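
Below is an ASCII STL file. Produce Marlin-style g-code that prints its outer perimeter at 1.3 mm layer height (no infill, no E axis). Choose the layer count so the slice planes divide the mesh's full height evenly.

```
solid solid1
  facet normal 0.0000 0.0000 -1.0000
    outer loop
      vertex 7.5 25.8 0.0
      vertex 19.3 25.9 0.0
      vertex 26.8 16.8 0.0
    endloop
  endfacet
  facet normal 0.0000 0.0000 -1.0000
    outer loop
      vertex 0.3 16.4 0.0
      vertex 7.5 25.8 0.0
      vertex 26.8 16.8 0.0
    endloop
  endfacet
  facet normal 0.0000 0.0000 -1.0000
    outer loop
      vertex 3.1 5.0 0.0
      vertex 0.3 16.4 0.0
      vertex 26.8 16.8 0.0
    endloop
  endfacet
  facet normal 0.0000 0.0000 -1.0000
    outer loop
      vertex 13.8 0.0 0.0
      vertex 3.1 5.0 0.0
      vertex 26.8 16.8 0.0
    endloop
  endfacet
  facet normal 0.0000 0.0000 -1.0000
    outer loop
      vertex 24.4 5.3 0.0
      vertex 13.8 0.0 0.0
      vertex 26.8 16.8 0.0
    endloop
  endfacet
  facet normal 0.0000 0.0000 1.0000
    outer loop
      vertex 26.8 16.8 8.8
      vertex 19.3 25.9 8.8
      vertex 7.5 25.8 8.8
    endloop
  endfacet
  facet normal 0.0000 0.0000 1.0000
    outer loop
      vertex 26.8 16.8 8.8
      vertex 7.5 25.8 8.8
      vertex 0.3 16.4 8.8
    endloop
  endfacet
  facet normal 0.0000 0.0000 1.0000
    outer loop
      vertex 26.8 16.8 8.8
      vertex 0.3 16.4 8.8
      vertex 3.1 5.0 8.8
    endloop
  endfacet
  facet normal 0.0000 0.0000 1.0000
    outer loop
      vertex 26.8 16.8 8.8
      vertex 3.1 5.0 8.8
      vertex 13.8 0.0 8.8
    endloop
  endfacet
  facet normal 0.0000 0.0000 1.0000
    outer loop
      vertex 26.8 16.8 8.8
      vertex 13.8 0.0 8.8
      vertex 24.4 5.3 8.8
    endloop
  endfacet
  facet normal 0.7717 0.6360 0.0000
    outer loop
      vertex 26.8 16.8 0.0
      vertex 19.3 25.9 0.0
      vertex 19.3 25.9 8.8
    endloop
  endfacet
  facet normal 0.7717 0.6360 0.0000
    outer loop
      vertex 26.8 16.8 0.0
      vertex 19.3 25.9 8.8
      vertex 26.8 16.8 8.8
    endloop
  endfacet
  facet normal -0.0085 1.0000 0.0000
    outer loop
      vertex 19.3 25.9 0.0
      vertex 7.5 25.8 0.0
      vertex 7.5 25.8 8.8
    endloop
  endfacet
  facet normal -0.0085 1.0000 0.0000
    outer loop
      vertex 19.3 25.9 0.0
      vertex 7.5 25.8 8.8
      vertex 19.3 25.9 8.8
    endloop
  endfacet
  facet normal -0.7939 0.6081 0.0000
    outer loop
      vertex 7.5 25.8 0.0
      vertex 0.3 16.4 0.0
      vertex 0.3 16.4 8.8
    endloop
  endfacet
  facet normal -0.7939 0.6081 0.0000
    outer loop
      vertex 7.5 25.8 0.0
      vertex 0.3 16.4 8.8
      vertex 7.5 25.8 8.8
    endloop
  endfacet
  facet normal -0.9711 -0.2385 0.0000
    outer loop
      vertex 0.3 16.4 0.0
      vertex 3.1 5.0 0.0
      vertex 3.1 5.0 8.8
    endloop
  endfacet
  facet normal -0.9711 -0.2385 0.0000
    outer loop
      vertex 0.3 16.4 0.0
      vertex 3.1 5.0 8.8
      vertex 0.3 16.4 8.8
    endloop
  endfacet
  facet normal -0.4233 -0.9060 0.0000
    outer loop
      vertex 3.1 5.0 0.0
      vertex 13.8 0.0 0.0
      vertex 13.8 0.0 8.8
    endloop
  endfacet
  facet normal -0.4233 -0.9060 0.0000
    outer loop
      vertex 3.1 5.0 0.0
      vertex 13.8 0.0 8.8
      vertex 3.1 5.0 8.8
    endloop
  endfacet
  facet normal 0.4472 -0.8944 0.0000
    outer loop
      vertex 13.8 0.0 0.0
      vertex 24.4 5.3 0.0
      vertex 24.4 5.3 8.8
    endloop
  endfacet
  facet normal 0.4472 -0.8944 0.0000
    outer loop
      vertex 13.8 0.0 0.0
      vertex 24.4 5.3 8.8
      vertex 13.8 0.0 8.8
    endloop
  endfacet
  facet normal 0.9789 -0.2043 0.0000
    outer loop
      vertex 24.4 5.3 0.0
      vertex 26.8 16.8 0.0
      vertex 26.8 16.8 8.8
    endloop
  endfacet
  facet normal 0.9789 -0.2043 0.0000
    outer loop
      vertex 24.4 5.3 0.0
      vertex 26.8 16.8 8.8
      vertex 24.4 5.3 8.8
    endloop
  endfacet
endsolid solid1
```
; perimeter-only toolpath
G21 ; units = mm
G90 ; absolute positioning
G28 ; home
; layer 1
G0 Z1.3
G0 X26.8 Y16.8
G1 X19.3 Y25.9
G1 X7.5 Y25.8
G1 X0.3 Y16.4
G1 X3.1 Y5.0
G1 X13.8 Y0.0
G1 X24.4 Y5.3
G1 X26.8 Y16.8
; layer 2
G0 Z2.5
G0 X26.8 Y16.8
G1 X19.3 Y25.9
G1 X7.5 Y25.8
G1 X0.3 Y16.4
G1 X3.1 Y5.0
G1 X13.8 Y0.0
G1 X24.4 Y5.3
G1 X26.8 Y16.8
; layer 3
G0 Z3.8
G0 X26.8 Y16.8
G1 X19.3 Y25.9
G1 X7.5 Y25.8
G1 X0.3 Y16.4
G1 X3.1 Y5.0
G1 X13.8 Y0.0
G1 X24.4 Y5.3
G1 X26.8 Y16.8
; layer 4
G0 Z5.0
G0 X26.8 Y16.8
G1 X19.3 Y25.9
G1 X7.5 Y25.8
G1 X0.3 Y16.4
G1 X3.1 Y5.0
G1 X13.8 Y0.0
G1 X24.4 Y5.3
G1 X26.8 Y16.8
; layer 5
G0 Z6.3
G0 X26.8 Y16.8
G1 X19.3 Y25.9
G1 X7.5 Y25.8
G1 X0.3 Y16.4
G1 X3.1 Y5.0
G1 X13.8 Y0.0
G1 X24.4 Y5.3
G1 X26.8 Y16.8
; layer 6
G0 Z7.5
G0 X26.8 Y16.8
G1 X19.3 Y25.9
G1 X7.5 Y25.8
G1 X0.3 Y16.4
G1 X3.1 Y5.0
G1 X13.8 Y0.0
G1 X24.4 Y5.3
G1 X26.8 Y16.8
; layer 7
G0 Z8.8
G0 X26.8 Y16.8
G1 X19.3 Y25.9
G1 X7.5 Y25.8
G1 X0.3 Y16.4
G1 X3.1 Y5.0
G1 X13.8 Y0.0
G1 X24.4 Y5.3
G1 X26.8 Y16.8
M2 ; end

The solid is a regular 7-sided prism (a cylinder approximated with 7 flat sides), circumscribed radius ≈ 13.6 mm, height ≈ 8.8 mm. Slicing at Δz = 1.3 mm — 7 equal slices spanning the solid's height, so layer i sits at z = i·h/7 — gives 7 non-empty perimeters. Each is a 7-segment closed polygon; G0 lifts to the layer z and rapids to the start vertex, then G1 traces the edges.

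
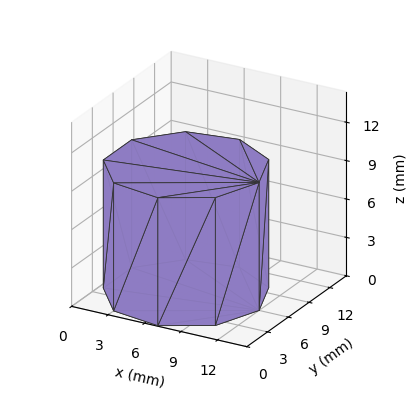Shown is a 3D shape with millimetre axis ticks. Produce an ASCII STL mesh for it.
Reading the render: the shape is a regular 9-sided prism (a cylinder approximated with 9 flat sides), circumscribed radius ≈ 6 mm, height ≈ 10 mm (dimensions read to the nearest mm from the axis ticks). For the STL, each face is triangulated and given an outward normal.

solid part
  facet normal 0.0000 0.0000 -1.0000
    outer loop
      vertex 7.04 11.91 0.00
      vertex 10.60 9.86 0.00
      vertex 12.00 6.00 0.00
    endloop
  endfacet
  facet normal 0.0000 0.0000 -1.0000
    outer loop
      vertex 3.00 11.20 0.00
      vertex 7.04 11.91 0.00
      vertex 12.00 6.00 0.00
    endloop
  endfacet
  facet normal 0.0000 0.0000 -1.0000
    outer loop
      vertex 0.36 8.05 0.00
      vertex 3.00 11.20 0.00
      vertex 12.00 6.00 0.00
    endloop
  endfacet
  facet normal 0.0000 0.0000 -1.0000
    outer loop
      vertex 0.36 3.95 0.00
      vertex 0.36 8.05 0.00
      vertex 12.00 6.00 0.00
    endloop
  endfacet
  facet normal 0.0000 0.0000 -1.0000
    outer loop
      vertex 3.00 0.80 0.00
      vertex 0.36 3.95 0.00
      vertex 12.00 6.00 0.00
    endloop
  endfacet
  facet normal 0.0000 0.0000 -1.0000
    outer loop
      vertex 7.04 0.09 0.00
      vertex 3.00 0.80 0.00
      vertex 12.00 6.00 0.00
    endloop
  endfacet
  facet normal 0.0000 0.0000 -1.0000
    outer loop
      vertex 10.60 2.14 0.00
      vertex 7.04 0.09 0.00
      vertex 12.00 6.00 0.00
    endloop
  endfacet
  facet normal 0.0000 0.0000 1.0000
    outer loop
      vertex 12.00 6.00 10.00
      vertex 10.60 9.86 10.00
      vertex 7.04 11.91 10.00
    endloop
  endfacet
  facet normal 0.0000 0.0000 1.0000
    outer loop
      vertex 12.00 6.00 10.00
      vertex 7.04 11.91 10.00
      vertex 3.00 11.20 10.00
    endloop
  endfacet
  facet normal 0.0000 0.0000 1.0000
    outer loop
      vertex 12.00 6.00 10.00
      vertex 3.00 11.20 10.00
      vertex 0.36 8.05 10.00
    endloop
  endfacet
  facet normal 0.0000 0.0000 1.0000
    outer loop
      vertex 12.00 6.00 10.00
      vertex 0.36 8.05 10.00
      vertex 0.36 3.95 10.00
    endloop
  endfacet
  facet normal 0.0000 0.0000 1.0000
    outer loop
      vertex 12.00 6.00 10.00
      vertex 0.36 3.95 10.00
      vertex 3.00 0.80 10.00
    endloop
  endfacet
  facet normal 0.0000 0.0000 1.0000
    outer loop
      vertex 12.00 6.00 10.00
      vertex 3.00 0.80 10.00
      vertex 7.04 0.09 10.00
    endloop
  endfacet
  facet normal 0.0000 0.0000 1.0000
    outer loop
      vertex 12.00 6.00 10.00
      vertex 7.04 0.09 10.00
      vertex 10.60 2.14 10.00
    endloop
  endfacet
  facet normal 0.9401 0.3410 0.0000
    outer loop
      vertex 12.00 6.00 0.00
      vertex 10.60 9.86 0.00
      vertex 10.60 9.86 10.00
    endloop
  endfacet
  facet normal 0.9401 0.3410 0.0000
    outer loop
      vertex 12.00 6.00 0.00
      vertex 10.60 9.86 10.00
      vertex 12.00 6.00 10.00
    endloop
  endfacet
  facet normal 0.4990 0.8666 0.0000
    outer loop
      vertex 10.60 9.86 0.00
      vertex 7.04 11.91 0.00
      vertex 7.04 11.91 10.00
    endloop
  endfacet
  facet normal 0.4990 0.8666 0.0000
    outer loop
      vertex 10.60 9.86 0.00
      vertex 7.04 11.91 10.00
      vertex 10.60 9.86 10.00
    endloop
  endfacet
  facet normal -0.1731 0.9849 0.0000
    outer loop
      vertex 7.04 11.91 0.00
      vertex 3.00 11.20 0.00
      vertex 3.00 11.20 10.00
    endloop
  endfacet
  facet normal -0.1731 0.9849 0.0000
    outer loop
      vertex 7.04 11.91 0.00
      vertex 3.00 11.20 10.00
      vertex 7.04 11.91 10.00
    endloop
  endfacet
  facet normal -0.7664 0.6423 0.0000
    outer loop
      vertex 3.00 11.20 0.00
      vertex 0.36 8.05 0.00
      vertex 0.36 8.05 10.00
    endloop
  endfacet
  facet normal -0.7664 0.6423 0.0000
    outer loop
      vertex 3.00 11.20 0.00
      vertex 0.36 8.05 10.00
      vertex 3.00 11.20 10.00
    endloop
  endfacet
  facet normal -1.0000 0.0000 0.0000
    outer loop
      vertex 0.36 8.05 0.00
      vertex 0.36 3.95 0.00
      vertex 0.36 3.95 10.00
    endloop
  endfacet
  facet normal -1.0000 0.0000 0.0000
    outer loop
      vertex 0.36 8.05 0.00
      vertex 0.36 3.95 10.00
      vertex 0.36 8.05 10.00
    endloop
  endfacet
  facet normal -0.7664 -0.6423 0.0000
    outer loop
      vertex 0.36 3.95 0.00
      vertex 3.00 0.80 0.00
      vertex 3.00 0.80 10.00
    endloop
  endfacet
  facet normal -0.7664 -0.6423 0.0000
    outer loop
      vertex 0.36 3.95 0.00
      vertex 3.00 0.80 10.00
      vertex 0.36 3.95 10.00
    endloop
  endfacet
  facet normal -0.1731 -0.9849 0.0000
    outer loop
      vertex 3.00 0.80 0.00
      vertex 7.04 0.09 0.00
      vertex 7.04 0.09 10.00
    endloop
  endfacet
  facet normal -0.1731 -0.9849 0.0000
    outer loop
      vertex 3.00 0.80 0.00
      vertex 7.04 0.09 10.00
      vertex 3.00 0.80 10.00
    endloop
  endfacet
  facet normal 0.4990 -0.8666 0.0000
    outer loop
      vertex 7.04 0.09 0.00
      vertex 10.60 2.14 0.00
      vertex 10.60 2.14 10.00
    endloop
  endfacet
  facet normal 0.4990 -0.8666 0.0000
    outer loop
      vertex 7.04 0.09 0.00
      vertex 10.60 2.14 10.00
      vertex 7.04 0.09 10.00
    endloop
  endfacet
  facet normal 0.9401 -0.3410 0.0000
    outer loop
      vertex 10.60 2.14 0.00
      vertex 12.00 6.00 0.00
      vertex 12.00 6.00 10.00
    endloop
  endfacet
  facet normal 0.9401 -0.3410 0.0000
    outer loop
      vertex 10.60 2.14 0.00
      vertex 12.00 6.00 10.00
      vertex 10.60 2.14 10.00
    endloop
  endfacet
endsolid part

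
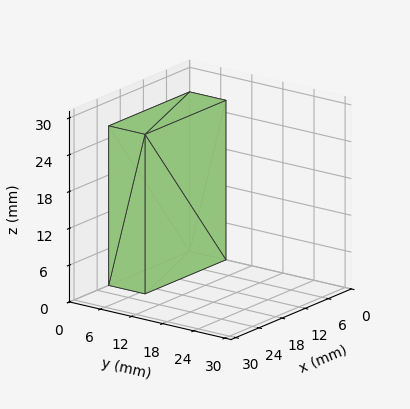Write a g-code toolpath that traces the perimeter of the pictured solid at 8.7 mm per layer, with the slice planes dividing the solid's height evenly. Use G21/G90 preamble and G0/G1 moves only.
Reading the render: the shape is a rectangular box, roughly 21 × 7 mm footprint and 26 mm tall (dimensions read to the nearest mm from the axis ticks). For the g-code, the solid's height is divided into equal slices at the stated Δz and each level perimeter traced with G1 moves after a G0 lift.

; perimeter-only toolpath
G21 ; units = mm
G90 ; absolute positioning
G28 ; home
; layer 1
G0 Z8.7
G0 X0.0 Y0.0
G1 X21.0 Y0.0
G1 X21.0 Y7.0
G1 X0.0 Y7.0
G1 X0.0 Y0.0
; layer 2
G0 Z17.3
G0 X0.0 Y0.0
G1 X21.0 Y0.0
G1 X21.0 Y7.0
G1 X0.0 Y7.0
G1 X0.0 Y0.0
; layer 3
G0 Z26.0
G0 X0.0 Y0.0
G1 X21.0 Y0.0
G1 X21.0 Y7.0
G1 X0.0 Y7.0
G1 X0.0 Y0.0
M2 ; end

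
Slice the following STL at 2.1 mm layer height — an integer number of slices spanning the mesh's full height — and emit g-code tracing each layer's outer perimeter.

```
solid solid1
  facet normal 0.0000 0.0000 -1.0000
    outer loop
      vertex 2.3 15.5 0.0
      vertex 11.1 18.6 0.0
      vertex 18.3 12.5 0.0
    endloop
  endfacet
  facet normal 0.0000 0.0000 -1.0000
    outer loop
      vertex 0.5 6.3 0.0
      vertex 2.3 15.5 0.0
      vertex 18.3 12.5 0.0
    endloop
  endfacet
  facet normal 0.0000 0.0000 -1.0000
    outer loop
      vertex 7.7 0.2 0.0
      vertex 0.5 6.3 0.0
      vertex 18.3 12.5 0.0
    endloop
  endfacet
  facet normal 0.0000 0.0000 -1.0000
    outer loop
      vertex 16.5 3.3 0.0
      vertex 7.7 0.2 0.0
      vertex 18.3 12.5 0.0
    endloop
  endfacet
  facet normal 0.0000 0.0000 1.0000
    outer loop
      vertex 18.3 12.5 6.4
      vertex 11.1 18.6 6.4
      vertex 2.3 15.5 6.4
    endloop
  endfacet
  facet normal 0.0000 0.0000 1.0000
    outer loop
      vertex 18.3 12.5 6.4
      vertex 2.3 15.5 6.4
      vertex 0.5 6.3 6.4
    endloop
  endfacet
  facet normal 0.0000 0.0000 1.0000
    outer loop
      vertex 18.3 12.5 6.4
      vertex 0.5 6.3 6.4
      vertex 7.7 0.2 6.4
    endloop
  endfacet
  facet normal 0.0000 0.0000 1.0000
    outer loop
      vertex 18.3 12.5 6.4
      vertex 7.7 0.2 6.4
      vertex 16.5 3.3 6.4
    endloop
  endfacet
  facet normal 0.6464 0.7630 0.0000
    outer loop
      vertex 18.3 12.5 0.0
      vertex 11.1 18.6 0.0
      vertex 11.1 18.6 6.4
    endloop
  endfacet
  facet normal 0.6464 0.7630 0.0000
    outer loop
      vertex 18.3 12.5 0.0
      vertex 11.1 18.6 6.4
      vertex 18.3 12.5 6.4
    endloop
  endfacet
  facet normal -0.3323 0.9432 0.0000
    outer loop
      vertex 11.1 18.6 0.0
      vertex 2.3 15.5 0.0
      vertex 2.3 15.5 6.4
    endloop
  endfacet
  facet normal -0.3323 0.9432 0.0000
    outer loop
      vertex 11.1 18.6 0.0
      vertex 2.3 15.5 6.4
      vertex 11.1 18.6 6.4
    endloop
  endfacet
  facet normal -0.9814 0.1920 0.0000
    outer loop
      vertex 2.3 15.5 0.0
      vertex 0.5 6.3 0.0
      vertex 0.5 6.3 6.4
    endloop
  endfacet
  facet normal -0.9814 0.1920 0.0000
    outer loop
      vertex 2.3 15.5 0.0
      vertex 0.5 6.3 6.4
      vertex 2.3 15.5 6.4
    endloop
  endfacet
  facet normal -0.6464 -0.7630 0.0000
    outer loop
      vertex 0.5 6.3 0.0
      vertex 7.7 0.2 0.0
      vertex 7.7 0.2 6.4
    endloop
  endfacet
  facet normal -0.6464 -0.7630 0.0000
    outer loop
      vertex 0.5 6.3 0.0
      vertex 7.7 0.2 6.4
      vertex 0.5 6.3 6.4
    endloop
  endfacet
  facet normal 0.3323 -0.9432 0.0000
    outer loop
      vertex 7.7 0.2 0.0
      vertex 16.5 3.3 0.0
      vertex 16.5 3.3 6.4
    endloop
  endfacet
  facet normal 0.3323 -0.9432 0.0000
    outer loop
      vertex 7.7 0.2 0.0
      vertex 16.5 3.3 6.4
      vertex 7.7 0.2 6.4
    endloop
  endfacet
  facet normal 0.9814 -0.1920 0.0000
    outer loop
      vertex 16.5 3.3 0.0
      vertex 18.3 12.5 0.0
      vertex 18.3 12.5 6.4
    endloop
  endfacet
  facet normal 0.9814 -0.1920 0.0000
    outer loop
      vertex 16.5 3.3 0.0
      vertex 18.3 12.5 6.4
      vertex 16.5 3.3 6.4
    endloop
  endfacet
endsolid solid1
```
; perimeter-only toolpath
G21 ; units = mm
G90 ; absolute positioning
G28 ; home
; layer 1
G0 Z2.1
G0 X18.3 Y12.5
G1 X11.1 Y18.6
G1 X2.3 Y15.5
G1 X0.5 Y6.3
G1 X7.7 Y0.2
G1 X16.5 Y3.3
G1 X18.3 Y12.5
; layer 2
G0 Z4.3
G0 X18.3 Y12.5
G1 X11.1 Y18.6
G1 X2.3 Y15.5
G1 X0.5 Y6.3
G1 X7.7 Y0.2
G1 X16.5 Y3.3
G1 X18.3 Y12.5
; layer 3
G0 Z6.4
G0 X18.3 Y12.5
G1 X11.1 Y18.6
G1 X2.3 Y15.5
G1 X0.5 Y6.3
G1 X7.7 Y0.2
G1 X16.5 Y3.3
G1 X18.3 Y12.5
M2 ; end

The solid is a regular 6-sided prism (a cylinder approximated with 6 flat sides), circumscribed radius ≈ 9.4 mm, height ≈ 6.4 mm. Slicing at Δz = 2.1 mm — 3 equal slices spanning the solid's height, so layer i sits at z = i·h/3 — gives 3 non-empty perimeters. Each is a 6-segment closed polygon; G0 lifts to the layer z and rapids to the start vertex, then G1 traces the edges.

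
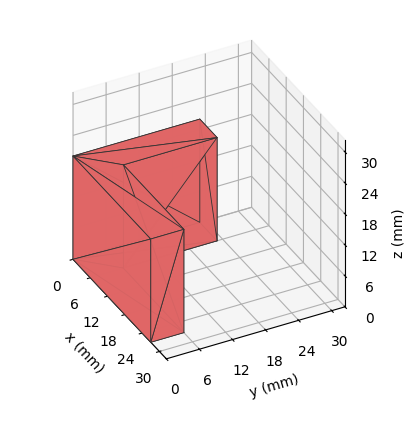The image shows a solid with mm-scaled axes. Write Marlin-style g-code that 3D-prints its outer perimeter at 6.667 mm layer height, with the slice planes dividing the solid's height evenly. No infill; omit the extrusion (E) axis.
Reading the render: the shape is an L-shaped prism: outer 27 × 23 mm, arm thicknesses ≈ 6 mm (horizontal) and 6 mm (vertical), extruded 20 mm in z (dimensions read to the nearest mm from the axis ticks). For the g-code, the solid's height is divided into equal slices at the stated Δz and each level perimeter traced with G1 moves after a G0 lift.

; perimeter-only toolpath
G21 ; units = mm
G90 ; absolute positioning
G28 ; home
; layer 1
G0 Z6.667
G0 X0.000 Y0.000
G1 X27.000 Y0.000
G1 X27.000 Y6.000
G1 X6.000 Y6.000
G1 X6.000 Y23.000
G1 X0.000 Y23.000
G1 X0.000 Y0.000
; layer 2
G0 Z13.333
G0 X0.000 Y0.000
G1 X27.000 Y0.000
G1 X27.000 Y6.000
G1 X6.000 Y6.000
G1 X6.000 Y23.000
G1 X0.000 Y23.000
G1 X0.000 Y0.000
; layer 3
G0 Z20.000
G0 X0.000 Y0.000
G1 X27.000 Y0.000
G1 X27.000 Y6.000
G1 X6.000 Y6.000
G1 X6.000 Y23.000
G1 X0.000 Y23.000
G1 X0.000 Y0.000
M2 ; end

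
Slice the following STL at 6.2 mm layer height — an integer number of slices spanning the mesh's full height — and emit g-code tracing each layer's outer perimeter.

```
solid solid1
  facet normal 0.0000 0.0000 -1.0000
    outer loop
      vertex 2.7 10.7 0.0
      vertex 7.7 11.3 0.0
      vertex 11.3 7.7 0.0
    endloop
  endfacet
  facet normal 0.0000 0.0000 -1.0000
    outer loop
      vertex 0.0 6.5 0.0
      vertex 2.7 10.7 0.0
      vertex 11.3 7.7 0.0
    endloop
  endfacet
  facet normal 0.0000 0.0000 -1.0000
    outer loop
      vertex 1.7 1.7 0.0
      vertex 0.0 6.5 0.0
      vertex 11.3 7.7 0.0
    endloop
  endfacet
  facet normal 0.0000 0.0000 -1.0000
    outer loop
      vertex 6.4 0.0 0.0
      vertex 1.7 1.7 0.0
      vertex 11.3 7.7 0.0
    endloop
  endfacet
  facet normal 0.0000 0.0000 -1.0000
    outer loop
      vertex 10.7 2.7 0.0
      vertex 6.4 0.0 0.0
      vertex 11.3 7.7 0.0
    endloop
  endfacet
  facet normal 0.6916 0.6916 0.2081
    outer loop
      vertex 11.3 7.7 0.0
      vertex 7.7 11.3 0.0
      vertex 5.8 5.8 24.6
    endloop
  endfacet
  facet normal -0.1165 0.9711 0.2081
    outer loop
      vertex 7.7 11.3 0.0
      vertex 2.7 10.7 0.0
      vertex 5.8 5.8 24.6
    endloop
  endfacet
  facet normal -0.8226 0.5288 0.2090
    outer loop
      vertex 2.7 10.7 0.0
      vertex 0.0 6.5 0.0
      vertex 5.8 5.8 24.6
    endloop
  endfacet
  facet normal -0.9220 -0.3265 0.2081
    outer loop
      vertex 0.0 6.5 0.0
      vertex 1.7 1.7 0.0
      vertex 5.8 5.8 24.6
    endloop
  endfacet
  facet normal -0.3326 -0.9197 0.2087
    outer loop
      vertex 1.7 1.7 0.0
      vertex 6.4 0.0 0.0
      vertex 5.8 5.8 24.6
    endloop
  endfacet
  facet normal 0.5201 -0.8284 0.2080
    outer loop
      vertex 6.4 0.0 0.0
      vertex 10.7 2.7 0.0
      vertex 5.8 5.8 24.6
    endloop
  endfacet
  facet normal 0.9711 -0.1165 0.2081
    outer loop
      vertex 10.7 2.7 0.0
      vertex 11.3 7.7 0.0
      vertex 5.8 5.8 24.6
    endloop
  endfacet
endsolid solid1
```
; perimeter-only toolpath
G21 ; units = mm
G90 ; absolute positioning
G28 ; home
; layer 1
G0 Z6.2
G0 X9.9 Y7.2
G1 X7.2 Y9.9
G1 X3.5 Y9.5
G1 X1.4 Y6.3
G1 X2.7 Y2.7
G1 X6.3 Y1.4
G1 X9.5 Y3.5
G1 X9.9 Y7.2
; layer 2
G0 Z12.3
G0 X8.6 Y6.8
G1 X6.8 Y8.6
G1 X4.2 Y8.2
G1 X2.9 Y6.2
G1 X3.8 Y3.8
G1 X6.1 Y2.9
G1 X8.2 Y4.2
G1 X8.6 Y6.8
; layer 3
G0 Z18.5
G0 X7.2 Y6.3
G1 X6.3 Y7.2
G1 X5.0 Y7.0
G1 X4.4 Y6.0
G1 X4.8 Y4.8
G1 X6.0 Y4.4
G1 X7.0 Y5.0
G1 X7.2 Y6.3
M2 ; end

The solid is a regular 7-sided pyramid, base circumscribed radius ≈ 5.8 mm, apex at z ≈ 24.6 mm. Slicing at Δz = 6.2 mm — 4 equal slices spanning the solid's height, so layer i sits at z = i·h/4 — gives 3 non-empty perimeters. Each is a 7-segment closed polygon; G0 lifts to the layer z and rapids to the start vertex, then G1 traces the edges. The cross-section shrinks linearly with z (the slice at the apex is degenerate and omitted).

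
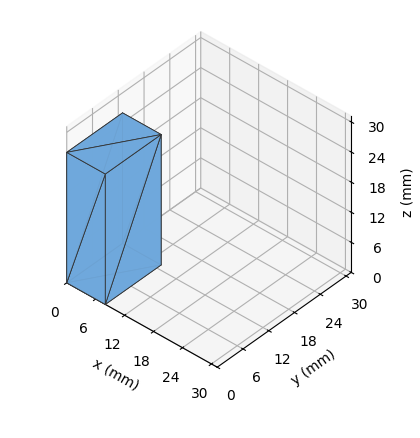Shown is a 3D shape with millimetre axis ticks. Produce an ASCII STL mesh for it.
Reading the render: the shape is a rectangular box, roughly 8 × 13 mm footprint and 26 mm tall (dimensions read to the nearest mm from the axis ticks). For the STL, each face is triangulated and given an outward normal.

solid part
  facet normal 0.0000 0.0000 -1.0000
    outer loop
      vertex 8.000 13.000 0.000
      vertex 8.000 0.000 0.000
      vertex 0.000 0.000 0.000
    endloop
  endfacet
  facet normal 0.0000 0.0000 -1.0000
    outer loop
      vertex 0.000 13.000 0.000
      vertex 8.000 13.000 0.000
      vertex 0.000 0.000 0.000
    endloop
  endfacet
  facet normal 0.0000 0.0000 1.0000
    outer loop
      vertex 0.000 0.000 26.000
      vertex 8.000 0.000 26.000
      vertex 8.000 13.000 26.000
    endloop
  endfacet
  facet normal 0.0000 0.0000 1.0000
    outer loop
      vertex 0.000 0.000 26.000
      vertex 8.000 13.000 26.000
      vertex 0.000 13.000 26.000
    endloop
  endfacet
  facet normal 0.0000 -1.0000 0.0000
    outer loop
      vertex 0.000 0.000 0.000
      vertex 8.000 0.000 0.000
      vertex 8.000 0.000 26.000
    endloop
  endfacet
  facet normal 0.0000 -1.0000 0.0000
    outer loop
      vertex 0.000 0.000 0.000
      vertex 8.000 0.000 26.000
      vertex 0.000 0.000 26.000
    endloop
  endfacet
  facet normal 0.0000 1.0000 0.0000
    outer loop
      vertex 8.000 13.000 26.000
      vertex 8.000 13.000 0.000
      vertex 0.000 13.000 0.000
    endloop
  endfacet
  facet normal 0.0000 1.0000 0.0000
    outer loop
      vertex 0.000 13.000 26.000
      vertex 8.000 13.000 26.000
      vertex 0.000 13.000 0.000
    endloop
  endfacet
  facet normal -1.0000 0.0000 0.0000
    outer loop
      vertex 0.000 13.000 26.000
      vertex 0.000 13.000 0.000
      vertex 0.000 0.000 0.000
    endloop
  endfacet
  facet normal -1.0000 0.0000 0.0000
    outer loop
      vertex 0.000 0.000 26.000
      vertex 0.000 13.000 26.000
      vertex 0.000 0.000 0.000
    endloop
  endfacet
  facet normal 1.0000 0.0000 0.0000
    outer loop
      vertex 8.000 0.000 0.000
      vertex 8.000 13.000 0.000
      vertex 8.000 13.000 26.000
    endloop
  endfacet
  facet normal 1.0000 0.0000 0.0000
    outer loop
      vertex 8.000 0.000 0.000
      vertex 8.000 13.000 26.000
      vertex 8.000 0.000 26.000
    endloop
  endfacet
endsolid part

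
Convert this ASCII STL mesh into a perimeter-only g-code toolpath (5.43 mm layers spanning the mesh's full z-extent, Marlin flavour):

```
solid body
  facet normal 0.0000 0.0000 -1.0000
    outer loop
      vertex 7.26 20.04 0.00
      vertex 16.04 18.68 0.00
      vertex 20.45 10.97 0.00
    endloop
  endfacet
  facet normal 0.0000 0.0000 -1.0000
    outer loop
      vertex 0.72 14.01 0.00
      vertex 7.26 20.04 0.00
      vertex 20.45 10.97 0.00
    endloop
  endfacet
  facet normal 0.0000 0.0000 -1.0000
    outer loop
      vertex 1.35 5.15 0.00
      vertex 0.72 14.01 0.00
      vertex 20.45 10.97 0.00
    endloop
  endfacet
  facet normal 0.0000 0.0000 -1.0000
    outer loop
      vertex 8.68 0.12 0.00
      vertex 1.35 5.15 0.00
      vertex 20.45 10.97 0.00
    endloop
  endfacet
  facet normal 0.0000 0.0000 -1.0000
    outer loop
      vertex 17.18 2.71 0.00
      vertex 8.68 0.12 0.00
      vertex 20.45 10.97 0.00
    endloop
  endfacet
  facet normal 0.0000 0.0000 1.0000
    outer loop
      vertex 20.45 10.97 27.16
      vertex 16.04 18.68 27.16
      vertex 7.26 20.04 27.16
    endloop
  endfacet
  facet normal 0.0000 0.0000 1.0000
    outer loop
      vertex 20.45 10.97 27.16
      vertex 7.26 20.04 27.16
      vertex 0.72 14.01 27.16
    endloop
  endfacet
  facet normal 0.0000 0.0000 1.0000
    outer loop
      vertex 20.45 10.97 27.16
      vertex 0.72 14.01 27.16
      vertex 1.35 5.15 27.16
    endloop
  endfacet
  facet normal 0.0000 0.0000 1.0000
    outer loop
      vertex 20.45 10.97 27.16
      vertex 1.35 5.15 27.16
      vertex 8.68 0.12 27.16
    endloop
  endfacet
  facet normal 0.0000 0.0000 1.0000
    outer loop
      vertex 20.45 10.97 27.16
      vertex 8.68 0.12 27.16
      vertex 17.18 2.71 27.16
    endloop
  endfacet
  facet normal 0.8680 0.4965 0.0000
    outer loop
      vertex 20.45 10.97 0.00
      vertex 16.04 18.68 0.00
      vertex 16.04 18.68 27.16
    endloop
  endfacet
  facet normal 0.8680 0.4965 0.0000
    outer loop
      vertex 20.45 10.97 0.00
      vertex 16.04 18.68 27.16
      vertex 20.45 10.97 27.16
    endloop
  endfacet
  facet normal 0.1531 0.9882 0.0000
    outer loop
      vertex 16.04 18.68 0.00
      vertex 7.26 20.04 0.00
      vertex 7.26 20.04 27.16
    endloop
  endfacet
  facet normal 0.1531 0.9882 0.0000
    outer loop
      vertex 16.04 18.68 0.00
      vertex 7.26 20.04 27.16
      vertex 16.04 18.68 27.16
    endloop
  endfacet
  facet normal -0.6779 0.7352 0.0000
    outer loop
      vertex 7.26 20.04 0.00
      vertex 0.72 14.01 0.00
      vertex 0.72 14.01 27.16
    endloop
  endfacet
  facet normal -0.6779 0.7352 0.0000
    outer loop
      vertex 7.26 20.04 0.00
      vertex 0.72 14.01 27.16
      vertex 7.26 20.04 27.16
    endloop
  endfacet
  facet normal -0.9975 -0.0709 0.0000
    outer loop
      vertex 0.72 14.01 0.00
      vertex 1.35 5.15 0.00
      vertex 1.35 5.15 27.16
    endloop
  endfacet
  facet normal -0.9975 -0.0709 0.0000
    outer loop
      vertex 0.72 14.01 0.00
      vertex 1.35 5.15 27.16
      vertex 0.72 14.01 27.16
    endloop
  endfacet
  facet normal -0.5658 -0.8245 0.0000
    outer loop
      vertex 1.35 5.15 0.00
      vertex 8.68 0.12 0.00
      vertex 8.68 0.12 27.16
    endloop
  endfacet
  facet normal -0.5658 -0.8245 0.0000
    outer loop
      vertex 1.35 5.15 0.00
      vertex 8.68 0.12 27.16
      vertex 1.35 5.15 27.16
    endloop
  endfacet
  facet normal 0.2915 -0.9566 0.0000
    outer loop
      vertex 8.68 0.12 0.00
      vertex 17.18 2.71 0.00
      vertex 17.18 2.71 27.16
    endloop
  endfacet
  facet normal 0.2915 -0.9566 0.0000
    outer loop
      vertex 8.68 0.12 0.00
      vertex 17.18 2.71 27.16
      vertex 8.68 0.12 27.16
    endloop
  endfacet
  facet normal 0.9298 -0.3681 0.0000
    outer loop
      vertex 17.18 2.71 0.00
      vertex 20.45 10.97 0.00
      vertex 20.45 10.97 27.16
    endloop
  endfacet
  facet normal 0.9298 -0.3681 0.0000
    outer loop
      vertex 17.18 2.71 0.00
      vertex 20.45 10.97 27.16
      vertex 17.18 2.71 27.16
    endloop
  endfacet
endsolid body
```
; perimeter-only toolpath
G21 ; units = mm
G90 ; absolute positioning
G28 ; home
; layer 1
G0 Z5.43
G0 X20.45 Y10.97
G1 X16.04 Y18.68
G1 X7.26 Y20.04
G1 X0.72 Y14.01
G1 X1.35 Y5.15
G1 X8.68 Y0.12
G1 X17.18 Y2.71
G1 X20.45 Y10.97
; layer 2
G0 Z10.86
G0 X20.45 Y10.97
G1 X16.04 Y18.68
G1 X7.26 Y20.04
G1 X0.72 Y14.01
G1 X1.35 Y5.15
G1 X8.68 Y0.12
G1 X17.18 Y2.71
G1 X20.45 Y10.97
; layer 3
G0 Z16.30
G0 X20.45 Y10.97
G1 X16.04 Y18.68
G1 X7.26 Y20.04
G1 X0.72 Y14.01
G1 X1.35 Y5.15
G1 X8.68 Y0.12
G1 X17.18 Y2.71
G1 X20.45 Y10.97
; layer 4
G0 Z21.73
G0 X20.45 Y10.97
G1 X16.04 Y18.68
G1 X7.26 Y20.04
G1 X0.72 Y14.01
G1 X1.35 Y5.15
G1 X8.68 Y0.12
G1 X17.18 Y2.71
G1 X20.45 Y10.97
; layer 5
G0 Z27.16
G0 X20.45 Y10.97
G1 X16.04 Y18.68
G1 X7.26 Y20.04
G1 X0.72 Y14.01
G1 X1.35 Y5.15
G1 X8.68 Y0.12
G1 X17.18 Y2.71
G1 X20.45 Y10.97
M2 ; end

The solid is a regular 7-sided prism (a cylinder approximated with 7 flat sides), circumscribed radius ≈ 10.2 mm, height ≈ 27.2 mm. Slicing at Δz = 5.43 mm — 5 equal slices spanning the solid's height, so layer i sits at z = i·h/5 — gives 5 non-empty perimeters. Each is a 7-segment closed polygon; G0 lifts to the layer z and rapids to the start vertex, then G1 traces the edges.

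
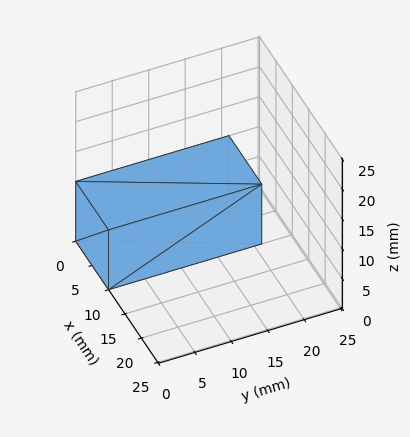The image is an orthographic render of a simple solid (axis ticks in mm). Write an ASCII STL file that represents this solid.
Reading the render: the shape is a rectangular box, roughly 10 × 21 mm footprint and 10 mm tall (dimensions read to the nearest mm from the axis ticks). For the STL, each face is triangulated and given an outward normal.

solid part
  facet normal 0.0000 0.0000 -1.0000
    outer loop
      vertex 10.000 21.000 0.000
      vertex 10.000 0.000 0.000
      vertex 0.000 0.000 0.000
    endloop
  endfacet
  facet normal 0.0000 0.0000 -1.0000
    outer loop
      vertex 0.000 21.000 0.000
      vertex 10.000 21.000 0.000
      vertex 0.000 0.000 0.000
    endloop
  endfacet
  facet normal 0.0000 0.0000 1.0000
    outer loop
      vertex 0.000 0.000 10.000
      vertex 10.000 0.000 10.000
      vertex 10.000 21.000 10.000
    endloop
  endfacet
  facet normal 0.0000 0.0000 1.0000
    outer loop
      vertex 0.000 0.000 10.000
      vertex 10.000 21.000 10.000
      vertex 0.000 21.000 10.000
    endloop
  endfacet
  facet normal 0.0000 -1.0000 0.0000
    outer loop
      vertex 0.000 0.000 0.000
      vertex 10.000 0.000 0.000
      vertex 10.000 0.000 10.000
    endloop
  endfacet
  facet normal 0.0000 -1.0000 0.0000
    outer loop
      vertex 0.000 0.000 0.000
      vertex 10.000 0.000 10.000
      vertex 0.000 0.000 10.000
    endloop
  endfacet
  facet normal 0.0000 1.0000 0.0000
    outer loop
      vertex 10.000 21.000 10.000
      vertex 10.000 21.000 0.000
      vertex 0.000 21.000 0.000
    endloop
  endfacet
  facet normal 0.0000 1.0000 0.0000
    outer loop
      vertex 0.000 21.000 10.000
      vertex 10.000 21.000 10.000
      vertex 0.000 21.000 0.000
    endloop
  endfacet
  facet normal -1.0000 0.0000 0.0000
    outer loop
      vertex 0.000 21.000 10.000
      vertex 0.000 21.000 0.000
      vertex 0.000 0.000 0.000
    endloop
  endfacet
  facet normal -1.0000 0.0000 0.0000
    outer loop
      vertex 0.000 0.000 10.000
      vertex 0.000 21.000 10.000
      vertex 0.000 0.000 0.000
    endloop
  endfacet
  facet normal 1.0000 0.0000 0.0000
    outer loop
      vertex 10.000 0.000 0.000
      vertex 10.000 21.000 0.000
      vertex 10.000 21.000 10.000
    endloop
  endfacet
  facet normal 1.0000 0.0000 0.0000
    outer loop
      vertex 10.000 0.000 0.000
      vertex 10.000 21.000 10.000
      vertex 10.000 0.000 10.000
    endloop
  endfacet
endsolid part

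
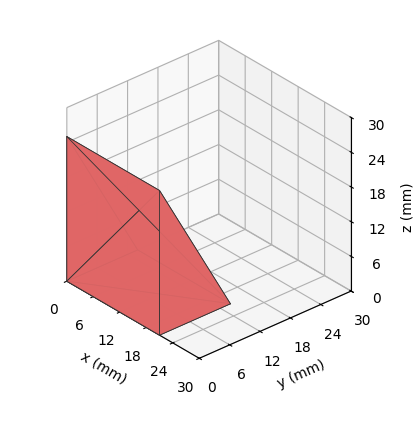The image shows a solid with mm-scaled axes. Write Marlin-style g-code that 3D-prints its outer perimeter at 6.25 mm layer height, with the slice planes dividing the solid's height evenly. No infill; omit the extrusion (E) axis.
Reading the render: the shape is a wedge (ramp): 21 × 14 mm base, rising to 25 mm along the y=0 edge and sloping linearly to z=0 at y=14 (dimensions read to the nearest mm from the axis ticks). For the g-code, the solid's height is divided into equal slices at the stated Δz and each level perimeter traced with G1 moves after a G0 lift.

; perimeter-only toolpath
G21 ; units = mm
G90 ; absolute positioning
G28 ; home
; layer 1
G0 Z6.25
G0 X0.00 Y0.00
G1 X21.00 Y0.00
G1 X21.00 Y10.50
G1 X0.00 Y10.50
G1 X0.00 Y0.00
; layer 2
G0 Z12.50
G0 X0.00 Y0.00
G1 X21.00 Y0.00
G1 X21.00 Y7.00
G1 X0.00 Y7.00
G1 X0.00 Y0.00
; layer 3
G0 Z18.75
G0 X0.00 Y0.00
G1 X21.00 Y0.00
G1 X21.00 Y3.50
G1 X0.00 Y3.50
G1 X0.00 Y0.00
M2 ; end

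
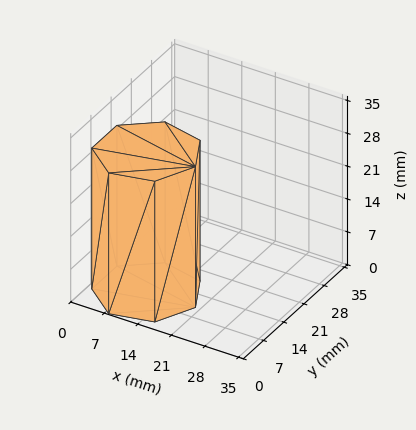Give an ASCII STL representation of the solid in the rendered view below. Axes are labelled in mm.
Reading the render: the shape is a regular 7-sided prism (a cylinder approximated with 7 flat sides), circumscribed radius ≈ 10 mm, height ≈ 30 mm (dimensions read to the nearest mm from the axis ticks). For the STL, each face is triangulated and given an outward normal.

solid part
  facet normal 0.0000 0.0000 -1.0000
    outer loop
      vertex 7.775 19.749 0.000
      vertex 16.235 17.818 0.000
      vertex 20.000 10.000 0.000
    endloop
  endfacet
  facet normal 0.0000 0.0000 -1.0000
    outer loop
      vertex 0.990 14.339 0.000
      vertex 7.775 19.749 0.000
      vertex 20.000 10.000 0.000
    endloop
  endfacet
  facet normal 0.0000 0.0000 -1.0000
    outer loop
      vertex 0.990 5.661 0.000
      vertex 0.990 14.339 0.000
      vertex 20.000 10.000 0.000
    endloop
  endfacet
  facet normal 0.0000 0.0000 -1.0000
    outer loop
      vertex 7.775 0.251 0.000
      vertex 0.990 5.661 0.000
      vertex 20.000 10.000 0.000
    endloop
  endfacet
  facet normal 0.0000 0.0000 -1.0000
    outer loop
      vertex 16.235 2.182 0.000
      vertex 7.775 0.251 0.000
      vertex 20.000 10.000 0.000
    endloop
  endfacet
  facet normal 0.0000 0.0000 1.0000
    outer loop
      vertex 20.000 10.000 30.000
      vertex 16.235 17.818 30.000
      vertex 7.775 19.749 30.000
    endloop
  endfacet
  facet normal 0.0000 0.0000 1.0000
    outer loop
      vertex 20.000 10.000 30.000
      vertex 7.775 19.749 30.000
      vertex 0.990 14.339 30.000
    endloop
  endfacet
  facet normal 0.0000 0.0000 1.0000
    outer loop
      vertex 20.000 10.000 30.000
      vertex 0.990 14.339 30.000
      vertex 0.990 5.661 30.000
    endloop
  endfacet
  facet normal 0.0000 0.0000 1.0000
    outer loop
      vertex 20.000 10.000 30.000
      vertex 0.990 5.661 30.000
      vertex 7.775 0.251 30.000
    endloop
  endfacet
  facet normal 0.0000 0.0000 1.0000
    outer loop
      vertex 20.000 10.000 30.000
      vertex 7.775 0.251 30.000
      vertex 16.235 2.182 30.000
    endloop
  endfacet
  facet normal 0.9010 0.4339 0.0000
    outer loop
      vertex 20.000 10.000 0.000
      vertex 16.235 17.818 0.000
      vertex 16.235 17.818 30.000
    endloop
  endfacet
  facet normal 0.9010 0.4339 0.0000
    outer loop
      vertex 20.000 10.000 0.000
      vertex 16.235 17.818 30.000
      vertex 20.000 10.000 30.000
    endloop
  endfacet
  facet normal 0.2225 0.9749 0.0000
    outer loop
      vertex 16.235 17.818 0.000
      vertex 7.775 19.749 0.000
      vertex 7.775 19.749 30.000
    endloop
  endfacet
  facet normal 0.2225 0.9749 0.0000
    outer loop
      vertex 16.235 17.818 0.000
      vertex 7.775 19.749 30.000
      vertex 16.235 17.818 30.000
    endloop
  endfacet
  facet normal -0.6234 0.7819 0.0000
    outer loop
      vertex 7.775 19.749 0.000
      vertex 0.990 14.339 0.000
      vertex 0.990 14.339 30.000
    endloop
  endfacet
  facet normal -0.6234 0.7819 0.0000
    outer loop
      vertex 7.775 19.749 0.000
      vertex 0.990 14.339 30.000
      vertex 7.775 19.749 30.000
    endloop
  endfacet
  facet normal -1.0000 0.0000 0.0000
    outer loop
      vertex 0.990 14.339 0.000
      vertex 0.990 5.661 0.000
      vertex 0.990 5.661 30.000
    endloop
  endfacet
  facet normal -1.0000 0.0000 0.0000
    outer loop
      vertex 0.990 14.339 0.000
      vertex 0.990 5.661 30.000
      vertex 0.990 14.339 30.000
    endloop
  endfacet
  facet normal -0.6234 -0.7819 0.0000
    outer loop
      vertex 0.990 5.661 0.000
      vertex 7.775 0.251 0.000
      vertex 7.775 0.251 30.000
    endloop
  endfacet
  facet normal -0.6234 -0.7819 0.0000
    outer loop
      vertex 0.990 5.661 0.000
      vertex 7.775 0.251 30.000
      vertex 0.990 5.661 30.000
    endloop
  endfacet
  facet normal 0.2225 -0.9749 0.0000
    outer loop
      vertex 7.775 0.251 0.000
      vertex 16.235 2.182 0.000
      vertex 16.235 2.182 30.000
    endloop
  endfacet
  facet normal 0.2225 -0.9749 0.0000
    outer loop
      vertex 7.775 0.251 0.000
      vertex 16.235 2.182 30.000
      vertex 7.775 0.251 30.000
    endloop
  endfacet
  facet normal 0.9010 -0.4339 0.0000
    outer loop
      vertex 16.235 2.182 0.000
      vertex 20.000 10.000 0.000
      vertex 20.000 10.000 30.000
    endloop
  endfacet
  facet normal 0.9010 -0.4339 0.0000
    outer loop
      vertex 16.235 2.182 0.000
      vertex 20.000 10.000 30.000
      vertex 16.235 2.182 30.000
    endloop
  endfacet
endsolid part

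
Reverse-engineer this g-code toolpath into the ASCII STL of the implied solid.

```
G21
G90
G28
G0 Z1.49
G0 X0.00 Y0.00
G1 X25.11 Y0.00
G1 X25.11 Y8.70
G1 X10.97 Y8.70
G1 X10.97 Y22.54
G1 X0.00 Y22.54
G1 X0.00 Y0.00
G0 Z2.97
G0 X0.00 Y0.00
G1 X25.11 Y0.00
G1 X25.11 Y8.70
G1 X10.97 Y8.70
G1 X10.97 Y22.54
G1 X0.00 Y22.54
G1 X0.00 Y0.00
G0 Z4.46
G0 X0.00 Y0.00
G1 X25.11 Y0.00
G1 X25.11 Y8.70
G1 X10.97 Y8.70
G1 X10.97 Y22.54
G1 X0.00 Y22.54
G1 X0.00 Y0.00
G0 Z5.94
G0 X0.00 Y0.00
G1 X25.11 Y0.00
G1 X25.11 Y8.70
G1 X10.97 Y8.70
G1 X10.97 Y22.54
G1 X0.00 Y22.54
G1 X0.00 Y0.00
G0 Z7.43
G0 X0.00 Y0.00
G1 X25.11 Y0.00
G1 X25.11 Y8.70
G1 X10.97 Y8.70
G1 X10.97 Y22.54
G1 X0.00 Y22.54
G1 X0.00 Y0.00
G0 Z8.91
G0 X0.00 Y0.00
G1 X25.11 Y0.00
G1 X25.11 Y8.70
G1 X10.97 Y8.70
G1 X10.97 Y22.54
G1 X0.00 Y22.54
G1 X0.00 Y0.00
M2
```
solid part
  facet normal 0.0000 0.0000 -1.0000
    outer loop
      vertex 25.11 8.70 0.00
      vertex 25.11 0.00 0.00
      vertex 0.00 0.00 0.00
    endloop
  endfacet
  facet normal 0.0000 0.0000 -1.0000
    outer loop
      vertex 10.97 8.70 0.00
      vertex 25.11 8.70 0.00
      vertex 0.00 0.00 0.00
    endloop
  endfacet
  facet normal 0.0000 0.0000 -1.0000
    outer loop
      vertex 10.97 22.54 0.00
      vertex 10.97 8.70 0.00
      vertex 0.00 0.00 0.00
    endloop
  endfacet
  facet normal 0.0000 0.0000 -1.0000
    outer loop
      vertex 0.00 22.54 0.00
      vertex 10.97 22.54 0.00
      vertex 0.00 0.00 0.00
    endloop
  endfacet
  facet normal 0.0000 0.0000 1.0000
    outer loop
      vertex 0.00 0.00 8.91
      vertex 25.11 0.00 8.91
      vertex 25.11 8.70 8.91
    endloop
  endfacet
  facet normal 0.0000 0.0000 1.0000
    outer loop
      vertex 0.00 0.00 8.91
      vertex 25.11 8.70 8.91
      vertex 10.97 8.70 8.91
    endloop
  endfacet
  facet normal 0.0000 0.0000 1.0000
    outer loop
      vertex 0.00 0.00 8.91
      vertex 10.97 8.70 8.91
      vertex 10.97 22.54 8.91
    endloop
  endfacet
  facet normal 0.0000 0.0000 1.0000
    outer loop
      vertex 0.00 0.00 8.91
      vertex 10.97 22.54 8.91
      vertex 0.00 22.54 8.91
    endloop
  endfacet
  facet normal 0.0000 -1.0000 0.0000
    outer loop
      vertex 0.00 0.00 0.00
      vertex 25.11 0.00 0.00
      vertex 25.11 0.00 8.91
    endloop
  endfacet
  facet normal 0.0000 -1.0000 0.0000
    outer loop
      vertex 0.00 0.00 0.00
      vertex 25.11 0.00 8.91
      vertex 0.00 0.00 8.91
    endloop
  endfacet
  facet normal 1.0000 0.0000 0.0000
    outer loop
      vertex 25.11 0.00 0.00
      vertex 25.11 8.70 0.00
      vertex 25.11 8.70 8.91
    endloop
  endfacet
  facet normal 1.0000 0.0000 0.0000
    outer loop
      vertex 25.11 0.00 0.00
      vertex 25.11 8.70 8.91
      vertex 25.11 0.00 8.91
    endloop
  endfacet
  facet normal 0.0000 1.0000 0.0000
    outer loop
      vertex 25.11 8.70 0.00
      vertex 10.97 8.70 0.00
      vertex 10.97 8.70 8.91
    endloop
  endfacet
  facet normal 0.0000 1.0000 0.0000
    outer loop
      vertex 25.11 8.70 0.00
      vertex 10.97 8.70 8.91
      vertex 25.11 8.70 8.91
    endloop
  endfacet
  facet normal 1.0000 0.0000 0.0000
    outer loop
      vertex 10.97 8.70 0.00
      vertex 10.97 22.54 0.00
      vertex 10.97 22.54 8.91
    endloop
  endfacet
  facet normal 1.0000 0.0000 0.0000
    outer loop
      vertex 10.97 8.70 0.00
      vertex 10.97 22.54 8.91
      vertex 10.97 8.70 8.91
    endloop
  endfacet
  facet normal 0.0000 1.0000 0.0000
    outer loop
      vertex 10.97 22.54 0.00
      vertex 0.00 22.54 0.00
      vertex 0.00 22.54 8.91
    endloop
  endfacet
  facet normal 0.0000 1.0000 0.0000
    outer loop
      vertex 10.97 22.54 0.00
      vertex 0.00 22.54 8.91
      vertex 10.97 22.54 8.91
    endloop
  endfacet
  facet normal -1.0000 0.0000 0.0000
    outer loop
      vertex 0.00 22.54 0.00
      vertex 0.00 0.00 0.00
      vertex 0.00 0.00 8.91
    endloop
  endfacet
  facet normal -1.0000 0.0000 0.0000
    outer loop
      vertex 0.00 22.54 0.00
      vertex 0.00 0.00 8.91
      vertex 0.00 22.54 8.91
    endloop
  endfacet
endsolid part

The G0 Z moves step by Δz≈1.49 mm. Every layer's G1 loop is the same polygon, so the solid is a straight extrusion of it from z=0 to z≈8.91. Closing with flat bottom and top caps and triangulating gives 20 facets — an L-shaped prism: outer 25.1 × 22.5 mm, arm thicknesses ≈ 8.7 mm (horizontal) and 11 mm (vertical), extruded 8.91 mm in z.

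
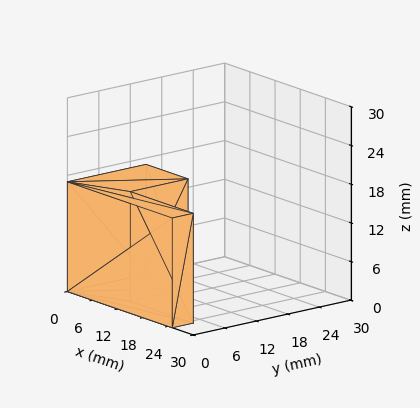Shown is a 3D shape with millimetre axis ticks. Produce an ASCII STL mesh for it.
Reading the render: the shape is an L-shaped prism: outer 25 × 15 mm, arm thicknesses ≈ 4 mm (horizontal) and 10 mm (vertical), extruded 17 mm in z (dimensions read to the nearest mm from the axis ticks). For the STL, each face is triangulated and given an outward normal.

solid part
  facet normal 0.0000 0.0000 -1.0000
    outer loop
      vertex 25.00 4.00 0.00
      vertex 25.00 0.00 0.00
      vertex 0.00 0.00 0.00
    endloop
  endfacet
  facet normal 0.0000 0.0000 -1.0000
    outer loop
      vertex 10.00 4.00 0.00
      vertex 25.00 4.00 0.00
      vertex 0.00 0.00 0.00
    endloop
  endfacet
  facet normal 0.0000 0.0000 -1.0000
    outer loop
      vertex 10.00 15.00 0.00
      vertex 10.00 4.00 0.00
      vertex 0.00 0.00 0.00
    endloop
  endfacet
  facet normal 0.0000 0.0000 -1.0000
    outer loop
      vertex 0.00 15.00 0.00
      vertex 10.00 15.00 0.00
      vertex 0.00 0.00 0.00
    endloop
  endfacet
  facet normal 0.0000 0.0000 1.0000
    outer loop
      vertex 0.00 0.00 17.00
      vertex 25.00 0.00 17.00
      vertex 25.00 4.00 17.00
    endloop
  endfacet
  facet normal 0.0000 0.0000 1.0000
    outer loop
      vertex 0.00 0.00 17.00
      vertex 25.00 4.00 17.00
      vertex 10.00 4.00 17.00
    endloop
  endfacet
  facet normal 0.0000 0.0000 1.0000
    outer loop
      vertex 0.00 0.00 17.00
      vertex 10.00 4.00 17.00
      vertex 10.00 15.00 17.00
    endloop
  endfacet
  facet normal 0.0000 0.0000 1.0000
    outer loop
      vertex 0.00 0.00 17.00
      vertex 10.00 15.00 17.00
      vertex 0.00 15.00 17.00
    endloop
  endfacet
  facet normal 0.0000 -1.0000 0.0000
    outer loop
      vertex 0.00 0.00 0.00
      vertex 25.00 0.00 0.00
      vertex 25.00 0.00 17.00
    endloop
  endfacet
  facet normal 0.0000 -1.0000 0.0000
    outer loop
      vertex 0.00 0.00 0.00
      vertex 25.00 0.00 17.00
      vertex 0.00 0.00 17.00
    endloop
  endfacet
  facet normal 1.0000 0.0000 0.0000
    outer loop
      vertex 25.00 0.00 0.00
      vertex 25.00 4.00 0.00
      vertex 25.00 4.00 17.00
    endloop
  endfacet
  facet normal 1.0000 0.0000 0.0000
    outer loop
      vertex 25.00 0.00 0.00
      vertex 25.00 4.00 17.00
      vertex 25.00 0.00 17.00
    endloop
  endfacet
  facet normal 0.0000 1.0000 0.0000
    outer loop
      vertex 25.00 4.00 0.00
      vertex 10.00 4.00 0.00
      vertex 10.00 4.00 17.00
    endloop
  endfacet
  facet normal 0.0000 1.0000 0.0000
    outer loop
      vertex 25.00 4.00 0.00
      vertex 10.00 4.00 17.00
      vertex 25.00 4.00 17.00
    endloop
  endfacet
  facet normal 1.0000 0.0000 0.0000
    outer loop
      vertex 10.00 4.00 0.00
      vertex 10.00 15.00 0.00
      vertex 10.00 15.00 17.00
    endloop
  endfacet
  facet normal 1.0000 0.0000 0.0000
    outer loop
      vertex 10.00 4.00 0.00
      vertex 10.00 15.00 17.00
      vertex 10.00 4.00 17.00
    endloop
  endfacet
  facet normal 0.0000 1.0000 0.0000
    outer loop
      vertex 10.00 15.00 0.00
      vertex 0.00 15.00 0.00
      vertex 0.00 15.00 17.00
    endloop
  endfacet
  facet normal 0.0000 1.0000 0.0000
    outer loop
      vertex 10.00 15.00 0.00
      vertex 0.00 15.00 17.00
      vertex 10.00 15.00 17.00
    endloop
  endfacet
  facet normal -1.0000 0.0000 0.0000
    outer loop
      vertex 0.00 15.00 0.00
      vertex 0.00 0.00 0.00
      vertex 0.00 0.00 17.00
    endloop
  endfacet
  facet normal -1.0000 0.0000 0.0000
    outer loop
      vertex 0.00 15.00 0.00
      vertex 0.00 0.00 17.00
      vertex 0.00 15.00 17.00
    endloop
  endfacet
endsolid part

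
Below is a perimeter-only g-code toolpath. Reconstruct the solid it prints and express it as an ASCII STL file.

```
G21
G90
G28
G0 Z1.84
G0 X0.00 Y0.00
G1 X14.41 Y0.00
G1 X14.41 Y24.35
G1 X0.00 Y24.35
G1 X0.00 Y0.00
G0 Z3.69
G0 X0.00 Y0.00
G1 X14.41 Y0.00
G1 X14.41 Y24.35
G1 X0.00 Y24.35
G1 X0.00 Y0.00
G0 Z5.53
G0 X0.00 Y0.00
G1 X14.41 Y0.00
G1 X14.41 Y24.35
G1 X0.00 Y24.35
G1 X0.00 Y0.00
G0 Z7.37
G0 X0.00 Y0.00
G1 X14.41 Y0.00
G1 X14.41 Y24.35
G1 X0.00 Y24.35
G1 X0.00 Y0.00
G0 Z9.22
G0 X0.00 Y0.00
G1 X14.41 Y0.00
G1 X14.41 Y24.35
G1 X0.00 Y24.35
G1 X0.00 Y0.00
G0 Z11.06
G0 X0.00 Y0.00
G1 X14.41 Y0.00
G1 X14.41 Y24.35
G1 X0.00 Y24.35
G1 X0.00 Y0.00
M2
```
solid part
  facet normal 0.0000 0.0000 -1.0000
    outer loop
      vertex 14.41 24.35 0.00
      vertex 14.41 0.00 0.00
      vertex 0.00 0.00 0.00
    endloop
  endfacet
  facet normal 0.0000 0.0000 -1.0000
    outer loop
      vertex 0.00 24.35 0.00
      vertex 14.41 24.35 0.00
      vertex 0.00 0.00 0.00
    endloop
  endfacet
  facet normal 0.0000 0.0000 1.0000
    outer loop
      vertex 0.00 0.00 11.06
      vertex 14.41 0.00 11.06
      vertex 14.41 24.35 11.06
    endloop
  endfacet
  facet normal 0.0000 0.0000 1.0000
    outer loop
      vertex 0.00 0.00 11.06
      vertex 14.41 24.35 11.06
      vertex 0.00 24.35 11.06
    endloop
  endfacet
  facet normal 0.0000 -1.0000 0.0000
    outer loop
      vertex 0.00 0.00 0.00
      vertex 14.41 0.00 0.00
      vertex 14.41 0.00 11.06
    endloop
  endfacet
  facet normal 0.0000 -1.0000 0.0000
    outer loop
      vertex 0.00 0.00 0.00
      vertex 14.41 0.00 11.06
      vertex 0.00 0.00 11.06
    endloop
  endfacet
  facet normal 0.0000 1.0000 0.0000
    outer loop
      vertex 14.41 24.35 11.06
      vertex 14.41 24.35 0.00
      vertex 0.00 24.35 0.00
    endloop
  endfacet
  facet normal 0.0000 1.0000 0.0000
    outer loop
      vertex 0.00 24.35 11.06
      vertex 14.41 24.35 11.06
      vertex 0.00 24.35 0.00
    endloop
  endfacet
  facet normal -1.0000 0.0000 0.0000
    outer loop
      vertex 0.00 24.35 11.06
      vertex 0.00 24.35 0.00
      vertex 0.00 0.00 0.00
    endloop
  endfacet
  facet normal -1.0000 0.0000 0.0000
    outer loop
      vertex 0.00 0.00 11.06
      vertex 0.00 24.35 11.06
      vertex 0.00 0.00 0.00
    endloop
  endfacet
  facet normal 1.0000 0.0000 0.0000
    outer loop
      vertex 14.41 0.00 0.00
      vertex 14.41 24.35 0.00
      vertex 14.41 24.35 11.06
    endloop
  endfacet
  facet normal 1.0000 0.0000 0.0000
    outer loop
      vertex 14.41 0.00 0.00
      vertex 14.41 24.35 11.06
      vertex 14.41 0.00 11.06
    endloop
  endfacet
endsolid part

The G0 Z moves step by Δz≈1.84 mm. Every layer's G1 loop is the same polygon, so the solid is a straight extrusion of it from z=0 to z≈11.1. Closing with flat bottom and top caps and triangulating gives 12 facets — a rectangular box, roughly 14.4 × 24.4 mm footprint and 11.1 mm tall.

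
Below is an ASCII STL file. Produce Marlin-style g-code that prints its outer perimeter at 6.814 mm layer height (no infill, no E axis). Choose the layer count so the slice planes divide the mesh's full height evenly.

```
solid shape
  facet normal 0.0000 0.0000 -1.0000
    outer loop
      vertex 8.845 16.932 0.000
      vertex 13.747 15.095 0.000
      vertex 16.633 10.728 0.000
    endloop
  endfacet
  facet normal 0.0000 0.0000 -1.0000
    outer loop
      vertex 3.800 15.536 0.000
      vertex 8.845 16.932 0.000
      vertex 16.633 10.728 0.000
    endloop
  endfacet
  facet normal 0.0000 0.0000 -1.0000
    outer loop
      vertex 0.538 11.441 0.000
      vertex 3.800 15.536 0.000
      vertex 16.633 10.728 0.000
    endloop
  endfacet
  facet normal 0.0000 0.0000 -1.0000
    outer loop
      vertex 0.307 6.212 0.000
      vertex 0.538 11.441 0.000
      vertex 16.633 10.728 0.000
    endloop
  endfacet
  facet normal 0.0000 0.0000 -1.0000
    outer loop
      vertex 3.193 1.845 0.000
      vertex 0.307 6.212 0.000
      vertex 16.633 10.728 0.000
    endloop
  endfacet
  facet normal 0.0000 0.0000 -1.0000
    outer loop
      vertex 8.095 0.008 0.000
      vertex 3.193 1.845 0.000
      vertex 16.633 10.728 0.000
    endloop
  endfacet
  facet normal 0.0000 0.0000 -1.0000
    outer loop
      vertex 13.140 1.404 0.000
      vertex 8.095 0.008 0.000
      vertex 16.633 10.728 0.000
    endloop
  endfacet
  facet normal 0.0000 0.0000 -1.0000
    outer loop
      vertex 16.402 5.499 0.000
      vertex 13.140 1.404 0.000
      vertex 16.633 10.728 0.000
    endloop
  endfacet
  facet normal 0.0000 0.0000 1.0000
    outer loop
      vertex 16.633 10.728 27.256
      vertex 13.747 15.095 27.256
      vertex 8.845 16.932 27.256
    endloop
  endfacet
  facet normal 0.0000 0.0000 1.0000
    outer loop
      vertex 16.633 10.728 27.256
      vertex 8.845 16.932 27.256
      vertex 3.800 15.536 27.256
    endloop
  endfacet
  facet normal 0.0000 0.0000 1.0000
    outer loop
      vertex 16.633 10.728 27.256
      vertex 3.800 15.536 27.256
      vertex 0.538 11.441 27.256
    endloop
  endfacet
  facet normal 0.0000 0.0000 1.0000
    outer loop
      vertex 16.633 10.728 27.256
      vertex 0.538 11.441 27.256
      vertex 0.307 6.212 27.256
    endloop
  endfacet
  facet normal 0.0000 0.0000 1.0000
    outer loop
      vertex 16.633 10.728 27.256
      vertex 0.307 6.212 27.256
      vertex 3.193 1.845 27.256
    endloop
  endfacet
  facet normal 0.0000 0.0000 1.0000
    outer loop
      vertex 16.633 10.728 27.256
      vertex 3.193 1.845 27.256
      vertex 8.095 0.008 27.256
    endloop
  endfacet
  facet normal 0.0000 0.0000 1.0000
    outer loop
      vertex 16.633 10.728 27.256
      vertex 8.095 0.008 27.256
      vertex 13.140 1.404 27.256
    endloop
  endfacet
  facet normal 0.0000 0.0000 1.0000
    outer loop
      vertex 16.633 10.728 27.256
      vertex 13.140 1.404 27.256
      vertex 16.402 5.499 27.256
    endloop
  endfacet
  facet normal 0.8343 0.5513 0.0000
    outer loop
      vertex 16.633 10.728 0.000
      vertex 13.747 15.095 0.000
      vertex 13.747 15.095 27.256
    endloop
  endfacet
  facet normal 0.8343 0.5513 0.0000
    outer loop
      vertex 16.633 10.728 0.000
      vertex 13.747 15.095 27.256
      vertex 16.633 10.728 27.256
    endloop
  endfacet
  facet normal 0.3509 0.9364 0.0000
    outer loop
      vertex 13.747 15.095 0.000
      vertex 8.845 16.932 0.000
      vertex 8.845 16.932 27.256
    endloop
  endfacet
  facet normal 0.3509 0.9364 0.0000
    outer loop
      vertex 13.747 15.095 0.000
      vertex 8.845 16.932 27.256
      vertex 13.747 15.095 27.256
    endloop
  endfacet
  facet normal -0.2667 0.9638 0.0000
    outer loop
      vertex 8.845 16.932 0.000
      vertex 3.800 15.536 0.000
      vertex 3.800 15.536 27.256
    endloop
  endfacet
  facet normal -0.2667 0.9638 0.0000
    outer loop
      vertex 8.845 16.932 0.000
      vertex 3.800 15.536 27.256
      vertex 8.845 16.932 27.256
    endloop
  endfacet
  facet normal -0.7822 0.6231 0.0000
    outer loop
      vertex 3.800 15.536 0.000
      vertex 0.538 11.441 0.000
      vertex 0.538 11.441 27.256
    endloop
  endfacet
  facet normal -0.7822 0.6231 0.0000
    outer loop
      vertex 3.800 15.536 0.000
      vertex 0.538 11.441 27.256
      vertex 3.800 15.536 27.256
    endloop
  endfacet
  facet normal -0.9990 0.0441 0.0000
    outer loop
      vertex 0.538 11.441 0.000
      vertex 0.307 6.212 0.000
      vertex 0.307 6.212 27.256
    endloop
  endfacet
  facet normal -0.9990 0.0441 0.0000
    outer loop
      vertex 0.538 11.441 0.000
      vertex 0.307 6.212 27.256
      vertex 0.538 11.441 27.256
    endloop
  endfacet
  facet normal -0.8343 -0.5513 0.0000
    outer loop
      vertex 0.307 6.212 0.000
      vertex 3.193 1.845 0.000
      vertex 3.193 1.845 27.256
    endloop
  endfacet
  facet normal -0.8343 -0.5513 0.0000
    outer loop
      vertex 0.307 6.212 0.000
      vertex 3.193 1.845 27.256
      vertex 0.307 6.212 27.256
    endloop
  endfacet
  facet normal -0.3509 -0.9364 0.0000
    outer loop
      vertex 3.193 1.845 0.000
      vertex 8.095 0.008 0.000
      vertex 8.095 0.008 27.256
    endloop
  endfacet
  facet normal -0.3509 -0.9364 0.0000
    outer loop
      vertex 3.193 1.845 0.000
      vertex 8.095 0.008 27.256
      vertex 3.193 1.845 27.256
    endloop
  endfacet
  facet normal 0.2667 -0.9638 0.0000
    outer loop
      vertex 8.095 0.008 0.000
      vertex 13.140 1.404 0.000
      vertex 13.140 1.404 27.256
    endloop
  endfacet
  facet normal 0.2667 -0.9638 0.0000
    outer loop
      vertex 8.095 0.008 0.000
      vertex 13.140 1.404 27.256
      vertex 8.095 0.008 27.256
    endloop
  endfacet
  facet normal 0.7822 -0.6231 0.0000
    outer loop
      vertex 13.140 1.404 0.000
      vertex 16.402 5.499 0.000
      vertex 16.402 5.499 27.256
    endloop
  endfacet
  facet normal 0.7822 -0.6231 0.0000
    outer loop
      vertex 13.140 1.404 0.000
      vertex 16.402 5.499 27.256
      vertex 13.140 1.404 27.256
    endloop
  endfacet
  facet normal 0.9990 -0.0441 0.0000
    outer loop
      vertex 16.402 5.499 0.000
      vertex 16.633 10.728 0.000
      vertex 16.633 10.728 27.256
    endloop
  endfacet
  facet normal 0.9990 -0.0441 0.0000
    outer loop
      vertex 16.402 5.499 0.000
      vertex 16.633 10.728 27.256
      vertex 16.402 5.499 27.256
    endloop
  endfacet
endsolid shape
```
; perimeter-only toolpath
G21 ; units = mm
G90 ; absolute positioning
G28 ; home
; layer 1
G0 Z6.814
G0 X16.633 Y10.728
G1 X13.747 Y15.095
G1 X8.845 Y16.932
G1 X3.800 Y15.536
G1 X0.538 Y11.441
G1 X0.307 Y6.212
G1 X3.193 Y1.845
G1 X8.095 Y0.008
G1 X13.140 Y1.404
G1 X16.402 Y5.499
G1 X16.633 Y10.728
; layer 2
G0 Z13.628
G0 X16.633 Y10.728
G1 X13.747 Y15.095
G1 X8.845 Y16.932
G1 X3.800 Y15.536
G1 X0.538 Y11.441
G1 X0.307 Y6.212
G1 X3.193 Y1.845
G1 X8.095 Y0.008
G1 X13.140 Y1.404
G1 X16.402 Y5.499
G1 X16.633 Y10.728
; layer 3
G0 Z20.442
G0 X16.633 Y10.728
G1 X13.747 Y15.095
G1 X8.845 Y16.932
G1 X3.800 Y15.536
G1 X0.538 Y11.441
G1 X0.307 Y6.212
G1 X3.193 Y1.845
G1 X8.095 Y0.008
G1 X13.140 Y1.404
G1 X16.402 Y5.499
G1 X16.633 Y10.728
; layer 4
G0 Z27.256
G0 X16.633 Y10.728
G1 X13.747 Y15.095
G1 X8.845 Y16.932
G1 X3.800 Y15.536
G1 X0.538 Y11.441
G1 X0.307 Y6.212
G1 X3.193 Y1.845
G1 X8.095 Y0.008
G1 X13.140 Y1.404
G1 X16.402 Y5.499
G1 X16.633 Y10.728
M2 ; end

The solid is a regular 10-sided prism (a cylinder approximated with 10 flat sides), circumscribed radius ≈ 8.47 mm, height ≈ 27.3 mm. Slicing at Δz = 6.814 mm — 4 equal slices spanning the solid's height, so layer i sits at z = i·h/4 — gives 4 non-empty perimeters. Each is a 10-segment closed polygon; G0 lifts to the layer z and rapids to the start vertex, then G1 traces the edges.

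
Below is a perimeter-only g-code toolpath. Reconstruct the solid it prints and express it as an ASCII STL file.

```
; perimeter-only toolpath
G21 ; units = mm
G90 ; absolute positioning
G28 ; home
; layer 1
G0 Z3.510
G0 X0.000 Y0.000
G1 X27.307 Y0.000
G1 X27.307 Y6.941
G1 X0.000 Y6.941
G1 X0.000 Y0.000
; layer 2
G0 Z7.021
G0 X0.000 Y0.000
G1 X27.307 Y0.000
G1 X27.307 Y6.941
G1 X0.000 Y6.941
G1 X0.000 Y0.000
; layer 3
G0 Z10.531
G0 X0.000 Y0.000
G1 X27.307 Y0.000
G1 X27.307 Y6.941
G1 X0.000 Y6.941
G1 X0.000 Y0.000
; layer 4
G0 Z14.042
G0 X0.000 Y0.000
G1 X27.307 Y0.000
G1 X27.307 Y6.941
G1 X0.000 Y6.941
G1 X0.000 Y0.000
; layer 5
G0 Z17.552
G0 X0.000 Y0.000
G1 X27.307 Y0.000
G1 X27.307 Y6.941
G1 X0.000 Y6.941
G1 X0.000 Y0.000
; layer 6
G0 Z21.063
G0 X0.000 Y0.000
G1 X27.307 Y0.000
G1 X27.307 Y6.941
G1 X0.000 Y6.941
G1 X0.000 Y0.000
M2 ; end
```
solid part
  facet normal 0.0000 0.0000 -1.0000
    outer loop
      vertex 27.307 6.941 0.000
      vertex 27.307 0.000 0.000
      vertex 0.000 0.000 0.000
    endloop
  endfacet
  facet normal 0.0000 0.0000 -1.0000
    outer loop
      vertex 0.000 6.941 0.000
      vertex 27.307 6.941 0.000
      vertex 0.000 0.000 0.000
    endloop
  endfacet
  facet normal 0.0000 0.0000 1.0000
    outer loop
      vertex 0.000 0.000 21.063
      vertex 27.307 0.000 21.063
      vertex 27.307 6.941 21.063
    endloop
  endfacet
  facet normal 0.0000 0.0000 1.0000
    outer loop
      vertex 0.000 0.000 21.063
      vertex 27.307 6.941 21.063
      vertex 0.000 6.941 21.063
    endloop
  endfacet
  facet normal 0.0000 -1.0000 0.0000
    outer loop
      vertex 0.000 0.000 0.000
      vertex 27.307 0.000 0.000
      vertex 27.307 0.000 21.063
    endloop
  endfacet
  facet normal 0.0000 -1.0000 0.0000
    outer loop
      vertex 0.000 0.000 0.000
      vertex 27.307 0.000 21.063
      vertex 0.000 0.000 21.063
    endloop
  endfacet
  facet normal 0.0000 1.0000 0.0000
    outer loop
      vertex 27.307 6.941 21.063
      vertex 27.307 6.941 0.000
      vertex 0.000 6.941 0.000
    endloop
  endfacet
  facet normal 0.0000 1.0000 0.0000
    outer loop
      vertex 0.000 6.941 21.063
      vertex 27.307 6.941 21.063
      vertex 0.000 6.941 0.000
    endloop
  endfacet
  facet normal -1.0000 0.0000 0.0000
    outer loop
      vertex 0.000 6.941 21.063
      vertex 0.000 6.941 0.000
      vertex 0.000 0.000 0.000
    endloop
  endfacet
  facet normal -1.0000 0.0000 0.0000
    outer loop
      vertex 0.000 0.000 21.063
      vertex 0.000 6.941 21.063
      vertex 0.000 0.000 0.000
    endloop
  endfacet
  facet normal 1.0000 0.0000 0.0000
    outer loop
      vertex 27.307 0.000 0.000
      vertex 27.307 6.941 0.000
      vertex 27.307 6.941 21.063
    endloop
  endfacet
  facet normal 1.0000 0.0000 0.0000
    outer loop
      vertex 27.307 0.000 0.000
      vertex 27.307 6.941 21.063
      vertex 27.307 0.000 21.063
    endloop
  endfacet
endsolid part

The G0 Z moves step by Δz≈3.510 mm. Every layer's G1 loop is the same polygon, so the solid is a straight extrusion of it from z=0 to z≈21.1. Closing with flat bottom and top caps and triangulating gives 12 facets — a rectangular box, roughly 27.3 × 6.94 mm footprint and 21.1 mm tall.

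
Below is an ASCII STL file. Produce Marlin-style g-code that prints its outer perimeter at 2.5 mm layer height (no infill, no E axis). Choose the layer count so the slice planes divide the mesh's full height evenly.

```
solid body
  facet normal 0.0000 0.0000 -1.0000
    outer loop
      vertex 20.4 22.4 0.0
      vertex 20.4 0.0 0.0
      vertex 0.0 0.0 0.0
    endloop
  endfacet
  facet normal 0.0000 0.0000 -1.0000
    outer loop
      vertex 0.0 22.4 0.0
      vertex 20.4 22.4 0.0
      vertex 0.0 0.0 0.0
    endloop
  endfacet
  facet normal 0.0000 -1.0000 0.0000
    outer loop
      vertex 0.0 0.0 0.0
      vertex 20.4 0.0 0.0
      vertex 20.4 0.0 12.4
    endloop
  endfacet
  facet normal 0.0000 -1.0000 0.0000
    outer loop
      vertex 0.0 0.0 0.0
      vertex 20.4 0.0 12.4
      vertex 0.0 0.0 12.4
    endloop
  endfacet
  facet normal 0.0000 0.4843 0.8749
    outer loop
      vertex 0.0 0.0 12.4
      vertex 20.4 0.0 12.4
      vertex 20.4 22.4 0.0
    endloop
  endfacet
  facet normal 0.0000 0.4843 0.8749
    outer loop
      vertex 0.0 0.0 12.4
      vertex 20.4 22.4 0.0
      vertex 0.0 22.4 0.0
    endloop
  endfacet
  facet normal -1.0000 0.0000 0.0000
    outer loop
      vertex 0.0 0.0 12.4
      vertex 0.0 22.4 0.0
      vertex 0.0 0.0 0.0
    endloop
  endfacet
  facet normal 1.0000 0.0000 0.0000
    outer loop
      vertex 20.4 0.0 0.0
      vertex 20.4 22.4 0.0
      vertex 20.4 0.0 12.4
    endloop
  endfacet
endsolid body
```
; perimeter-only toolpath
G21 ; units = mm
G90 ; absolute positioning
G28 ; home
; layer 1
G0 Z2.5
G0 X0.0 Y0.0
G1 X20.4 Y0.0
G1 X20.4 Y17.9
G1 X0.0 Y17.9
G1 X0.0 Y0.0
; layer 2
G0 Z5.0
G0 X0.0 Y0.0
G1 X20.4 Y0.0
G1 X20.4 Y13.4
G1 X0.0 Y13.4
G1 X0.0 Y0.0
; layer 3
G0 Z7.4
G0 X0.0 Y0.0
G1 X20.4 Y0.0
G1 X20.4 Y9.0
G1 X0.0 Y9.0
G1 X0.0 Y0.0
; layer 4
G0 Z9.9
G0 X0.0 Y0.0
G1 X20.4 Y0.0
G1 X20.4 Y4.5
G1 X0.0 Y4.5
G1 X0.0 Y0.0
M2 ; end

The solid is a wedge (ramp): 20.4 × 22.4 mm base, rising to 12.4 mm along the y=0 edge and sloping linearly to z=0 at y=22.4. Slicing at Δz = 2.5 mm — 5 equal slices spanning the solid's height, so layer i sits at z = i·h/5 — gives 4 non-empty perimeters. Each is a 4-segment closed polygon; G0 lifts to the layer z and rapids to the start vertex, then G1 traces the edges. The cross-section shrinks linearly with z (the slice at the apex is degenerate and omitted).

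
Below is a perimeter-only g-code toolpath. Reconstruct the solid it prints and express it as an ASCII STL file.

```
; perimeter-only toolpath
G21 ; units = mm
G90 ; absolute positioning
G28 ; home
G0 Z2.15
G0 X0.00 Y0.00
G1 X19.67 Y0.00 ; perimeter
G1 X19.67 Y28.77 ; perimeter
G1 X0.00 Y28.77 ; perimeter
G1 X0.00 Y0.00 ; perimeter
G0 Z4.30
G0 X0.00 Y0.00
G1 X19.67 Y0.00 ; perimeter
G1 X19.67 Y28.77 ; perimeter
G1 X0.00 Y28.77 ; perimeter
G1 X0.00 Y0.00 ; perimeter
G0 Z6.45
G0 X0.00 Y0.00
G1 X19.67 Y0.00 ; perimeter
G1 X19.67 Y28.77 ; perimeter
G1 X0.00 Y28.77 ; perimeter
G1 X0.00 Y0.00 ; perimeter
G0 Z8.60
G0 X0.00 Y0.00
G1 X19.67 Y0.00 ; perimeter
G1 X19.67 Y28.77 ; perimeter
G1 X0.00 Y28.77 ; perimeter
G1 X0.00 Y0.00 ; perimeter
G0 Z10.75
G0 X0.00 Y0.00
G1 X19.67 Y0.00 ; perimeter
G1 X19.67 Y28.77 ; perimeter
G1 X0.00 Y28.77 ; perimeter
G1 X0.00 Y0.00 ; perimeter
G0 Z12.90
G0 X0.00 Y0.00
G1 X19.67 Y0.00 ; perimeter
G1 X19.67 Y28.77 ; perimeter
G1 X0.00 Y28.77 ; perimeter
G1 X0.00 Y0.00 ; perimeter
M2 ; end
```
solid part
  facet normal 0.0000 0.0000 -1.0000
    outer loop
      vertex 19.67 28.77 0.00
      vertex 19.67 0.00 0.00
      vertex 0.00 0.00 0.00
    endloop
  endfacet
  facet normal 0.0000 0.0000 -1.0000
    outer loop
      vertex 0.00 28.77 0.00
      vertex 19.67 28.77 0.00
      vertex 0.00 0.00 0.00
    endloop
  endfacet
  facet normal 0.0000 0.0000 1.0000
    outer loop
      vertex 0.00 0.00 12.90
      vertex 19.67 0.00 12.90
      vertex 19.67 28.77 12.90
    endloop
  endfacet
  facet normal 0.0000 0.0000 1.0000
    outer loop
      vertex 0.00 0.00 12.90
      vertex 19.67 28.77 12.90
      vertex 0.00 28.77 12.90
    endloop
  endfacet
  facet normal 0.0000 -1.0000 0.0000
    outer loop
      vertex 0.00 0.00 0.00
      vertex 19.67 0.00 0.00
      vertex 19.67 0.00 12.90
    endloop
  endfacet
  facet normal 0.0000 -1.0000 0.0000
    outer loop
      vertex 0.00 0.00 0.00
      vertex 19.67 0.00 12.90
      vertex 0.00 0.00 12.90
    endloop
  endfacet
  facet normal 0.0000 1.0000 0.0000
    outer loop
      vertex 19.67 28.77 12.90
      vertex 19.67 28.77 0.00
      vertex 0.00 28.77 0.00
    endloop
  endfacet
  facet normal 0.0000 1.0000 0.0000
    outer loop
      vertex 0.00 28.77 12.90
      vertex 19.67 28.77 12.90
      vertex 0.00 28.77 0.00
    endloop
  endfacet
  facet normal -1.0000 0.0000 0.0000
    outer loop
      vertex 0.00 28.77 12.90
      vertex 0.00 28.77 0.00
      vertex 0.00 0.00 0.00
    endloop
  endfacet
  facet normal -1.0000 0.0000 0.0000
    outer loop
      vertex 0.00 0.00 12.90
      vertex 0.00 28.77 12.90
      vertex 0.00 0.00 0.00
    endloop
  endfacet
  facet normal 1.0000 0.0000 0.0000
    outer loop
      vertex 19.67 0.00 0.00
      vertex 19.67 28.77 0.00
      vertex 19.67 28.77 12.90
    endloop
  endfacet
  facet normal 1.0000 0.0000 0.0000
    outer loop
      vertex 19.67 0.00 0.00
      vertex 19.67 28.77 12.90
      vertex 19.67 0.00 12.90
    endloop
  endfacet
endsolid part

The G0 Z moves step by Δz≈2.15 mm. Every layer's G1 loop is the same polygon, so the solid is a straight extrusion of it from z=0 to z≈12.9. Closing with flat bottom and top caps and triangulating gives 12 facets — a rectangular box, roughly 19.7 × 28.8 mm footprint and 12.9 mm tall.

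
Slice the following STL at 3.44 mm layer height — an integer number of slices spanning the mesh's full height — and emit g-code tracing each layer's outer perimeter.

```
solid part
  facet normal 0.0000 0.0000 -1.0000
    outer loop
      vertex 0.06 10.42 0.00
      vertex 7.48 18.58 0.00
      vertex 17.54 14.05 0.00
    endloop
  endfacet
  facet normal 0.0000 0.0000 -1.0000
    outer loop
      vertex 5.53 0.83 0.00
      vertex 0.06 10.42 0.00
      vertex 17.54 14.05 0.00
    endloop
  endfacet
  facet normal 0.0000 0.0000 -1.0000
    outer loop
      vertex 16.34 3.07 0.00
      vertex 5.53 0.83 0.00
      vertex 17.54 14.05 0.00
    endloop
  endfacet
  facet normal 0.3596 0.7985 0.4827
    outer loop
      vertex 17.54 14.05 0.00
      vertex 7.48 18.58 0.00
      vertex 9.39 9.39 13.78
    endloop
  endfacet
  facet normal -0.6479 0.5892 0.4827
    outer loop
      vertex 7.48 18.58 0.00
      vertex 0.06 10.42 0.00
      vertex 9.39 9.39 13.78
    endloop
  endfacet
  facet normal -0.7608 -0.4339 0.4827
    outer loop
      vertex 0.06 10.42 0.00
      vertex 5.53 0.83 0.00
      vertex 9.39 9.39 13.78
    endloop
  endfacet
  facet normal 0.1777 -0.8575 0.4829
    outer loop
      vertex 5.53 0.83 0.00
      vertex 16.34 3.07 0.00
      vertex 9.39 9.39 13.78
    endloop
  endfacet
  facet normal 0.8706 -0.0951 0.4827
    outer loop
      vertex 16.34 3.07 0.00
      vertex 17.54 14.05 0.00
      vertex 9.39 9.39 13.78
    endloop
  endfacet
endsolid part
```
; perimeter-only toolpath
G21 ; units = mm
G90 ; absolute positioning
G28 ; home
; layer 1
G0 Z3.44
G0 X15.50 Y12.89
G1 X7.96 Y16.28
G1 X2.39 Y10.16
G1 X6.50 Y2.97
G1 X14.60 Y4.65
G1 X15.50 Y12.89
; layer 2
G0 Z6.89
G0 X13.46 Y11.72
G1 X8.44 Y13.98
G1 X4.73 Y9.91
G1 X7.46 Y5.11
G1 X12.87 Y6.23
G1 X13.46 Y11.72
; layer 3
G0 Z10.33
G0 X11.43 Y10.55
G1 X8.91 Y11.69
G1 X7.06 Y9.65
G1 X8.43 Y7.25
G1 X11.13 Y7.81
G1 X11.43 Y10.55
M2 ; end

The solid is a regular 5-sided pyramid, base circumscribed radius ≈ 9.39 mm, apex at z ≈ 13.8 mm. Slicing at Δz = 3.44 mm — 4 equal slices spanning the solid's height, so layer i sits at z = i·h/4 — gives 3 non-empty perimeters. Each is a 5-segment closed polygon; G0 lifts to the layer z and rapids to the start vertex, then G1 traces the edges. The cross-section shrinks linearly with z (the slice at the apex is degenerate and omitted).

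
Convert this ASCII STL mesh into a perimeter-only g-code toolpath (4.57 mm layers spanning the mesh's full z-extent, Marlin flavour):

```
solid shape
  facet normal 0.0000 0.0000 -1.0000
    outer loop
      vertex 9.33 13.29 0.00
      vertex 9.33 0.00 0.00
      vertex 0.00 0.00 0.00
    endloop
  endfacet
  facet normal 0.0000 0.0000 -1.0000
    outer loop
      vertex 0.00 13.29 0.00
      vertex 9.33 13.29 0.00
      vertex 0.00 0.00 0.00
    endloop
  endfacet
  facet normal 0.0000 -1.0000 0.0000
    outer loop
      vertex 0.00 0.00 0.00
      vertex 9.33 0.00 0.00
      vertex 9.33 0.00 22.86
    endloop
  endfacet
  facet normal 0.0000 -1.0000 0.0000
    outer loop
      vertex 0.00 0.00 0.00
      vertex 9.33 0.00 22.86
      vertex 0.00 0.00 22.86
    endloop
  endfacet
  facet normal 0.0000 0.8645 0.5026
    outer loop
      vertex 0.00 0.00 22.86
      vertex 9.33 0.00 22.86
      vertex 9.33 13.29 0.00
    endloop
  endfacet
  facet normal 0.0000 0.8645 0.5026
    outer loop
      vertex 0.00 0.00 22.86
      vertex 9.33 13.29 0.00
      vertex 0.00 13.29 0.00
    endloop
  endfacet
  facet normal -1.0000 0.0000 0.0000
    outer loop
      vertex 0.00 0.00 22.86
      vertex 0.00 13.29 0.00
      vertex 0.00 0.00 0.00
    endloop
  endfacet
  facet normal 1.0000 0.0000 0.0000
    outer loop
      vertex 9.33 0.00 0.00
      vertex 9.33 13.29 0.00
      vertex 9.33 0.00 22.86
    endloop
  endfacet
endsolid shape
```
; perimeter-only toolpath
G21 ; units = mm
G90 ; absolute positioning
G28 ; home
; layer 1
G0 Z4.57
G0 X0.00 Y0.00
G1 X9.33 Y0.00
G1 X9.33 Y10.63
G1 X0.00 Y10.63
G1 X0.00 Y0.00
; layer 2
G0 Z9.14
G0 X0.00 Y0.00
G1 X9.33 Y0.00
G1 X9.33 Y7.97
G1 X0.00 Y7.97
G1 X0.00 Y0.00
; layer 3
G0 Z13.72
G0 X0.00 Y0.00
G1 X9.33 Y0.00
G1 X9.33 Y5.32
G1 X0.00 Y5.32
G1 X0.00 Y0.00
; layer 4
G0 Z18.29
G0 X0.00 Y0.00
G1 X9.33 Y0.00
G1 X9.33 Y2.66
G1 X0.00 Y2.66
G1 X0.00 Y0.00
M2 ; end

The solid is a wedge (ramp): 9.33 × 13.3 mm base, rising to 22.9 mm along the y=0 edge and sloping linearly to z=0 at y=13.3. Slicing at Δz = 4.57 mm — 5 equal slices spanning the solid's height, so layer i sits at z = i·h/5 — gives 4 non-empty perimeters. Each is a 4-segment closed polygon; G0 lifts to the layer z and rapids to the start vertex, then G1 traces the edges. The cross-section shrinks linearly with z (the slice at the apex is degenerate and omitted).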